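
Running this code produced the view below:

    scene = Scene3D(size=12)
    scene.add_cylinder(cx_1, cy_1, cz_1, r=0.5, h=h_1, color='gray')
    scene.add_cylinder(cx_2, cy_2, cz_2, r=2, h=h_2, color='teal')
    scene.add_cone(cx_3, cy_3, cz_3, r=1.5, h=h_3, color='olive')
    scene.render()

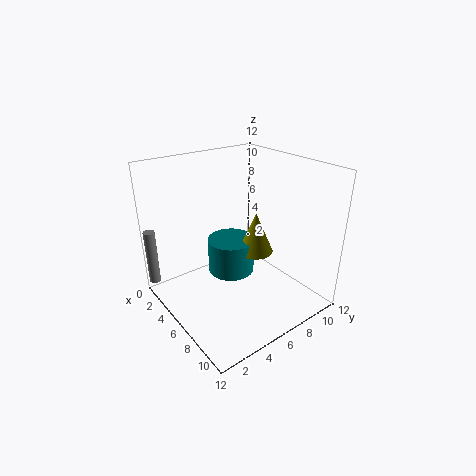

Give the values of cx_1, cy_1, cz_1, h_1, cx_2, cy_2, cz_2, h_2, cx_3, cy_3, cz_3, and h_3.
cx_1 = 0.5, cy_1 = 0.5, cz_1 = 1, h_1 = 5, cx_2 = 5, cy_2 = 6, cz_2 = 2.5, h_2 = 3, cx_3 = 6.5, cy_3 = 7.5, cz_3 = 4.5, h_3 = 3.5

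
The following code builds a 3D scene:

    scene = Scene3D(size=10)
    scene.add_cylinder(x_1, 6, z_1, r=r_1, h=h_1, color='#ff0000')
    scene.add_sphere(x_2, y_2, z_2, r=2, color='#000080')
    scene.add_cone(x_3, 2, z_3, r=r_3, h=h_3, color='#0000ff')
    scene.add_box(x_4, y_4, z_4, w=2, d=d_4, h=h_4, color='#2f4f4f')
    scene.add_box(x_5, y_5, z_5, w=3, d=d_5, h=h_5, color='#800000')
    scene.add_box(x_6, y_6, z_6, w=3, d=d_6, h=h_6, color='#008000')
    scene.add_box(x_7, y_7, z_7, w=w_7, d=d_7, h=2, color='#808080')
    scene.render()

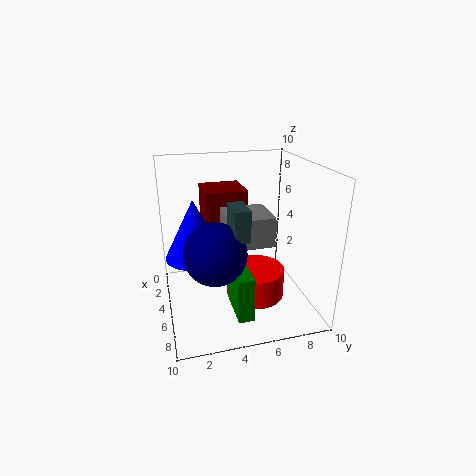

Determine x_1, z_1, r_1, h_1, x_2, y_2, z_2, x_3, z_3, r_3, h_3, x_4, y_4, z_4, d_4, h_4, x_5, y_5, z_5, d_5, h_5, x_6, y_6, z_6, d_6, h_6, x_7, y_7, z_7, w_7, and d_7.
x_1 = 6; z_1 = 1; r_1 = 2; h_1 = 2; x_2 = 7; y_2 = 3; z_2 = 5; x_3 = 5; z_3 = 4; r_3 = 2; h_3 = 4; x_4 = 6; y_4 = 4; z_4 = 6; d_4 = 1; h_4 = 2; x_5 = 1; y_5 = 3; z_5 = 4; d_5 = 3; h_5 = 4; x_6 = 6; y_6 = 4; z_6 = 1; d_6 = 1; h_6 = 3; x_7 = 4; y_7 = 4; z_7 = 5; w_7 = 3; d_7 = 3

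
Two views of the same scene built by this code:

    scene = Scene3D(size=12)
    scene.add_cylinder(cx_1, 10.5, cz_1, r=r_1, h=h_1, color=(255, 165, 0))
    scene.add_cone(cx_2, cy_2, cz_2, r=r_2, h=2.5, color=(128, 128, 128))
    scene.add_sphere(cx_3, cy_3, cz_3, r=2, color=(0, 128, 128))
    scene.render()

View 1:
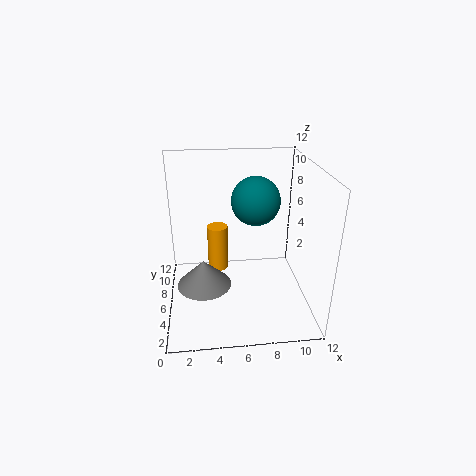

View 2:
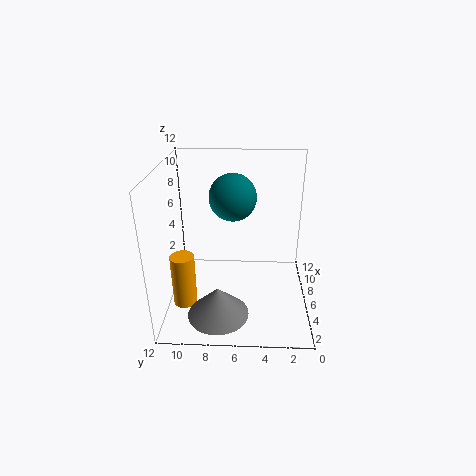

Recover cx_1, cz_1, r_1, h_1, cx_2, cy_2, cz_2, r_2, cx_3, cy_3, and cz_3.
cx_1 = 4.5, cz_1 = 0.5, r_1 = 1, h_1 = 4.5, cx_2 = 3, cy_2 = 7.5, cz_2 = 0.5, r_2 = 2.5, cx_3 = 7.5, cy_3 = 6.5, cz_3 = 9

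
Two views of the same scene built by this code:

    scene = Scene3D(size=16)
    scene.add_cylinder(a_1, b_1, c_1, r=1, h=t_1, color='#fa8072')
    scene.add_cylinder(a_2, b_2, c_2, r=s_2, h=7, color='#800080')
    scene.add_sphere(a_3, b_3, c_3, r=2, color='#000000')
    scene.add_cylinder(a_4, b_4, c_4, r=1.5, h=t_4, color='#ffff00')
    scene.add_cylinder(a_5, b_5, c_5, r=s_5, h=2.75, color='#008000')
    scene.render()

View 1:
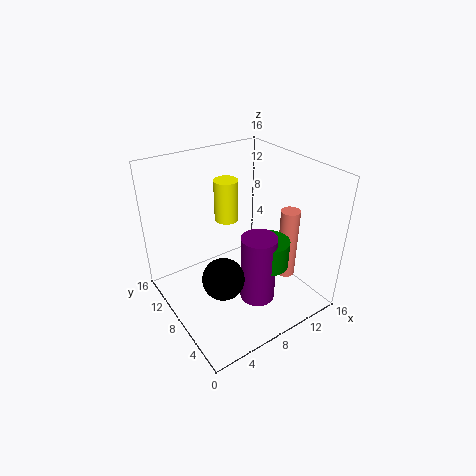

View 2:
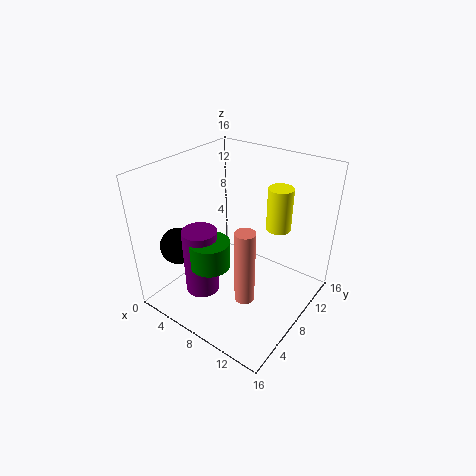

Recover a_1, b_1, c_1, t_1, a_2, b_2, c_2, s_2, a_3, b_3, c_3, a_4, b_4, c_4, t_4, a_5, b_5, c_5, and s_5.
a_1 = 11.75
b_1 = 4
c_1 = 4.25
t_1 = 7.75
a_2 = 7
b_2 = 3
c_2 = 4
s_2 = 1.75
a_3 = 3.25
b_3 = 3.5
c_3 = 7.5
a_4 = 10
b_4 = 13.5
c_4 = 7.25
t_4 = 5.25
a_5 = 8.25
b_5 = 3
c_5 = 7.5
s_5 = 2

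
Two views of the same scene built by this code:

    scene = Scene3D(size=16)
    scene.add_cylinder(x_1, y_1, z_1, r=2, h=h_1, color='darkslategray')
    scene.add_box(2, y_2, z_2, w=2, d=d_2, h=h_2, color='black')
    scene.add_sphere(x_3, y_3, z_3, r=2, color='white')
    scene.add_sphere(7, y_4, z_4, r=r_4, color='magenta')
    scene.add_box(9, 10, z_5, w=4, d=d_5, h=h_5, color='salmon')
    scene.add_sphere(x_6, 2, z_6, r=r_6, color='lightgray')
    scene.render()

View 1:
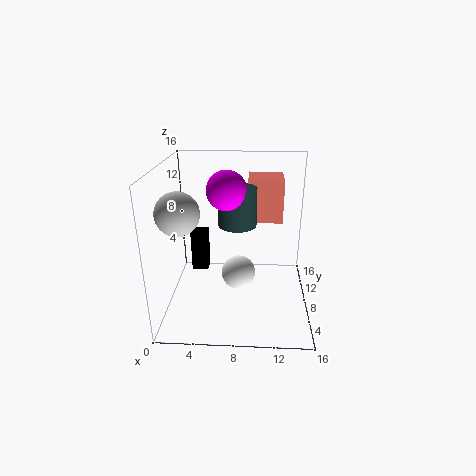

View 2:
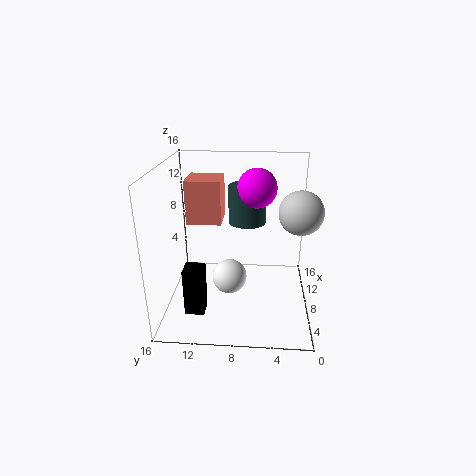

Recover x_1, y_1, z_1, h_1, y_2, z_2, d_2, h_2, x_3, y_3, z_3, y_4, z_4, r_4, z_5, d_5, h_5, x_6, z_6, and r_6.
x_1 = 8, y_1 = 7, z_1 = 10, h_1 = 4, y_2 = 11, z_2 = 2, d_2 = 2, h_2 = 5, x_3 = 8, y_3 = 9, z_3 = 3, y_4 = 6, z_4 = 14, r_4 = 2, z_5 = 9, d_5 = 4, h_5 = 5, x_6 = 3, z_6 = 13, r_6 = 2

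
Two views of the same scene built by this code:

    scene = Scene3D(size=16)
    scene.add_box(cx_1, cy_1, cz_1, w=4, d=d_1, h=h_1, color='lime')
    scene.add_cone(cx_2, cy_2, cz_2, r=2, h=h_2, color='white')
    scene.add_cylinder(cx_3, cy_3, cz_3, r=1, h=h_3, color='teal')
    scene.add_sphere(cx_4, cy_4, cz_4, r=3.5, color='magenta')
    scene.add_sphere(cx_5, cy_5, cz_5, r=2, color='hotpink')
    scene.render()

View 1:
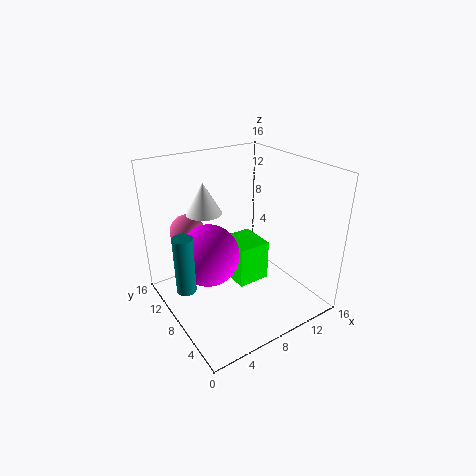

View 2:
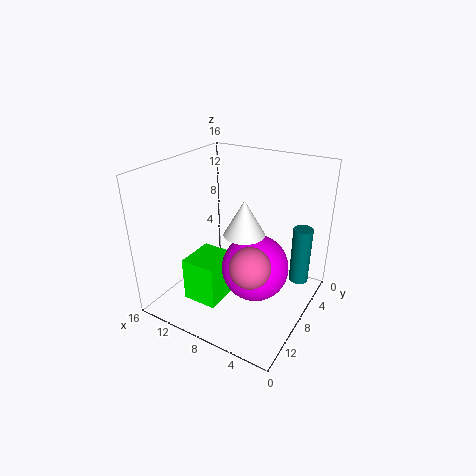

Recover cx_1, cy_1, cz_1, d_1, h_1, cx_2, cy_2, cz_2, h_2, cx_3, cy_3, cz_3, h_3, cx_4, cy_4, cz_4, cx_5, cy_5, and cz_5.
cx_1 = 8.5
cy_1 = 8
cz_1 = 1
d_1 = 4.5
h_1 = 5
cx_2 = 5.5
cy_2 = 11
cz_2 = 10.5
h_2 = 3.5
cx_3 = 1
cy_3 = 7
cz_3 = 4.5
h_3 = 6
cx_4 = 5
cy_4 = 9.5
cz_4 = 6
cx_5 = 4
cy_5 = 12.5
cz_5 = 8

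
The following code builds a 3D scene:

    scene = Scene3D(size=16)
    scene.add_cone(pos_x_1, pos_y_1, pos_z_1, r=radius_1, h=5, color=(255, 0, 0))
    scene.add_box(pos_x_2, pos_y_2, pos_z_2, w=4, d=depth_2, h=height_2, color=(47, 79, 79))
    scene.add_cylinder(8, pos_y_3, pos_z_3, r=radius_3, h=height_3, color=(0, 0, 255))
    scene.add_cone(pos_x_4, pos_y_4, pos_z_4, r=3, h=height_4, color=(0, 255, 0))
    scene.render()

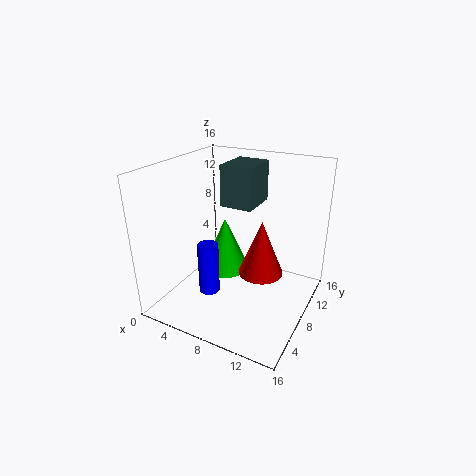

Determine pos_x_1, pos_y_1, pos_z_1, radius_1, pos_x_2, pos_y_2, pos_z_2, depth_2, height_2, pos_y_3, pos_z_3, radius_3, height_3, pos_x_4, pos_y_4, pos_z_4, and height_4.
pos_x_1 = 13
pos_y_1 = 3
pos_z_1 = 8
radius_1 = 2
pos_x_2 = 4
pos_y_2 = 11
pos_z_2 = 10
depth_2 = 5
height_2 = 5
pos_y_3 = 2
pos_z_3 = 5
radius_3 = 1
height_3 = 5
pos_x_4 = 4
pos_y_4 = 12
pos_z_4 = 1
height_4 = 7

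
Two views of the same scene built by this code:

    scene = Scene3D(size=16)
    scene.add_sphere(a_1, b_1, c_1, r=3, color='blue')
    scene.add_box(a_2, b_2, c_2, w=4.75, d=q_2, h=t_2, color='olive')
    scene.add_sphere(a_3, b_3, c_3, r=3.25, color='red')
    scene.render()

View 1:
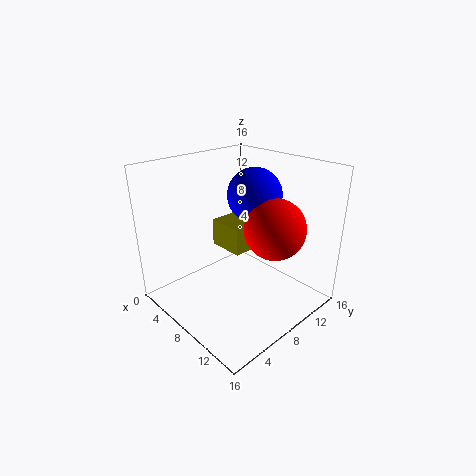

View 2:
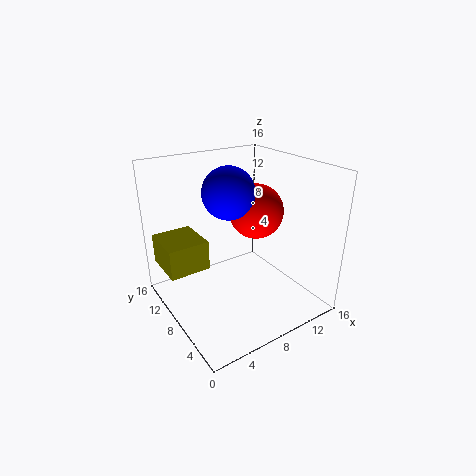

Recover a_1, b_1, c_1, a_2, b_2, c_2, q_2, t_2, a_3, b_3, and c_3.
a_1 = 8.25
b_1 = 10.25
c_1 = 12.5
a_2 = 0.75
b_2 = 10.25
c_2 = 3.75
q_2 = 5.25
t_2 = 3.5
a_3 = 11.75
b_3 = 9.75
c_3 = 9.75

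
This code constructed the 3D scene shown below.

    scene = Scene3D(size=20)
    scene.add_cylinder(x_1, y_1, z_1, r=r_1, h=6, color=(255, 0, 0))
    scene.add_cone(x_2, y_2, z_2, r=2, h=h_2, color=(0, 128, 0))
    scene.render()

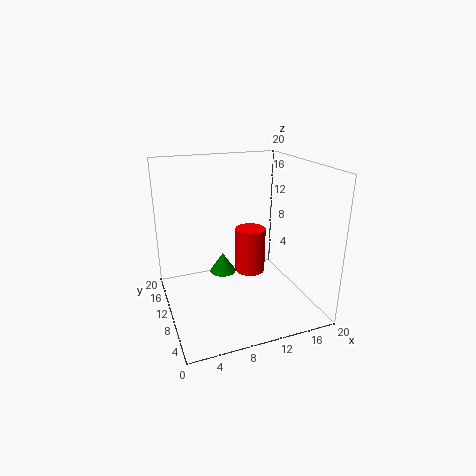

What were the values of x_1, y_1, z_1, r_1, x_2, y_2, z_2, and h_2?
x_1 = 11; y_1 = 8; z_1 = 6; r_1 = 2; x_2 = 9; y_2 = 14; z_2 = 3; h_2 = 3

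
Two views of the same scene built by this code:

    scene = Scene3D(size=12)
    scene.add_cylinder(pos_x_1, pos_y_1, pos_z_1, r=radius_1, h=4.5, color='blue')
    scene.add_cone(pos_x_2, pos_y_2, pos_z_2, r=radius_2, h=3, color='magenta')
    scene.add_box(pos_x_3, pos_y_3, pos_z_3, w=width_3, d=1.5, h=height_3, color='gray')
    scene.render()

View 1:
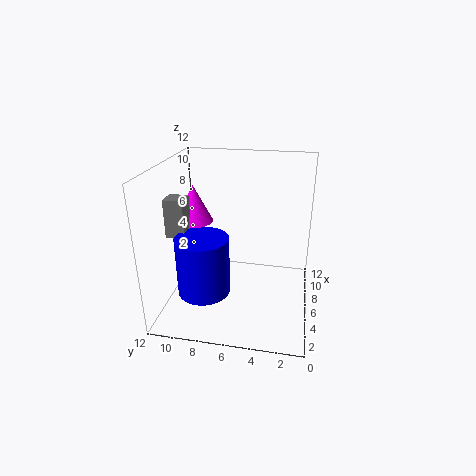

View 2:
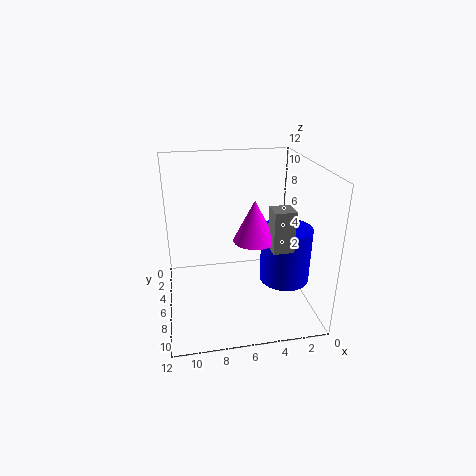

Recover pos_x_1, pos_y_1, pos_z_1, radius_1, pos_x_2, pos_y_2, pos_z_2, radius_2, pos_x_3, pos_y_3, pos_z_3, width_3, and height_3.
pos_x_1 = 2.5; pos_y_1 = 8; pos_z_1 = 3; radius_1 = 2; pos_x_2 = 5.5; pos_y_2 = 9.5; pos_z_2 = 7.5; radius_2 = 1.5; pos_x_3 = 3; pos_y_3 = 9.5; pos_z_3 = 7; width_3 = 1.5; height_3 = 3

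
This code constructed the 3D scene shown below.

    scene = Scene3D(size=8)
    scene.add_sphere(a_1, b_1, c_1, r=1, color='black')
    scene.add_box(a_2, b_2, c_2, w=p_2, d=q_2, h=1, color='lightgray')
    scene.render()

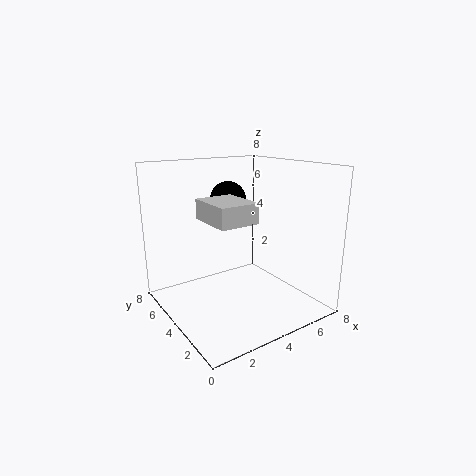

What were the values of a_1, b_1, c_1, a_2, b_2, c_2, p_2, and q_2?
a_1 = 4
b_1 = 5
c_1 = 6
a_2 = 1.5
b_2 = 1.5
c_2 = 5.5
p_2 = 2
q_2 = 2.5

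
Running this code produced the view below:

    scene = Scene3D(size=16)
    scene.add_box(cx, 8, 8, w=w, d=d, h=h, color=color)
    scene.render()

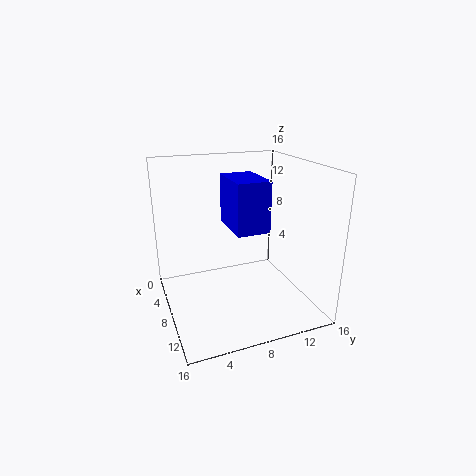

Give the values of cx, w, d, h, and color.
cx = 2
w = 6
d = 4
h = 6
color = 'blue'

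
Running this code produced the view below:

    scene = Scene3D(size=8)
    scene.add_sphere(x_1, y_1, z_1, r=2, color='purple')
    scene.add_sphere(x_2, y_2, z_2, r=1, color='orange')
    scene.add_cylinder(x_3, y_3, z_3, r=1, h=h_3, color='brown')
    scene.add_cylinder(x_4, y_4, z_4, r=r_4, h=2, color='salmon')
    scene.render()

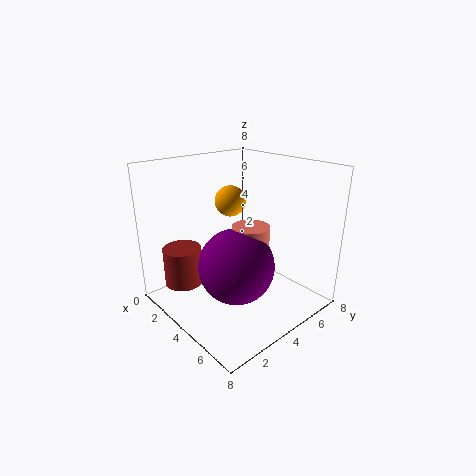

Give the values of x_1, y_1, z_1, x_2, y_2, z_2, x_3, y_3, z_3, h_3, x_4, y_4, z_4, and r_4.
x_1 = 5, y_1 = 3, z_1 = 3, x_2 = 1, y_2 = 6, z_2 = 5, x_3 = 3, y_3 = 1, z_3 = 2, h_3 = 2, x_4 = 5, y_4 = 4, z_4 = 3, r_4 = 1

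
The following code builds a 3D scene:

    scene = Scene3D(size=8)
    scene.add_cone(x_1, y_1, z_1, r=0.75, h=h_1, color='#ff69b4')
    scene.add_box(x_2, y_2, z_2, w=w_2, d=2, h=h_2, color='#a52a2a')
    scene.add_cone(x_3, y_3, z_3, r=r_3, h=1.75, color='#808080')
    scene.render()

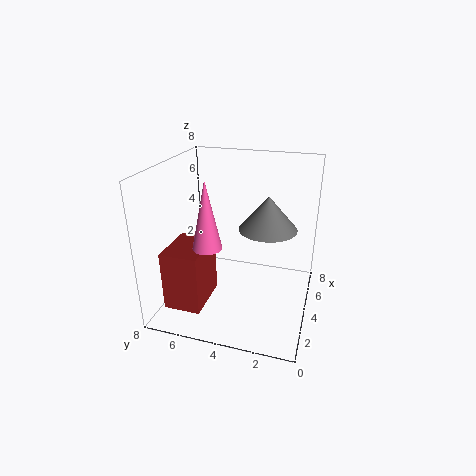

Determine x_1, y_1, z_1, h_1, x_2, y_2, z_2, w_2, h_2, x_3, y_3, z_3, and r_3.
x_1 = 2
y_1 = 5
z_1 = 4.25
h_1 = 3.5
x_2 = 1
y_2 = 5.25
z_2 = 0.75
w_2 = 2.75
h_2 = 3.25
x_3 = 3.5
y_3 = 2.25
z_3 = 5
r_3 = 1.5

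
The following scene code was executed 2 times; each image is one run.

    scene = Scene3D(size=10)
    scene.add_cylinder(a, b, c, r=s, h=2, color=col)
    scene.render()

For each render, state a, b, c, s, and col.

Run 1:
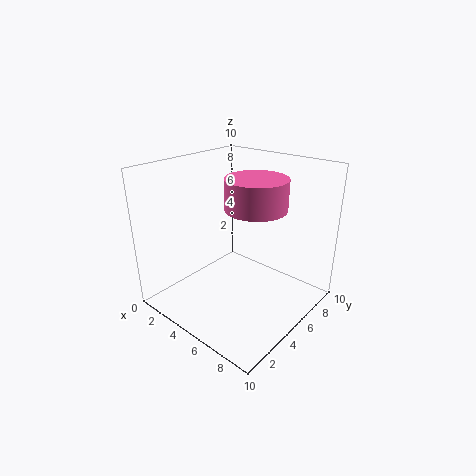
a = 6.5; b = 5; c = 7.5; s = 2; col = 'hotpink'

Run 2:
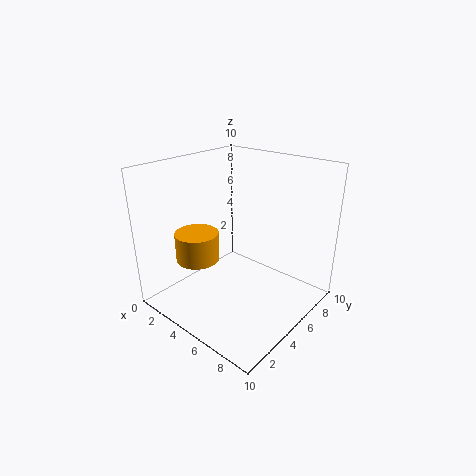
a = 3; b = 3; c = 3.5; s = 1.5; col = 'orange'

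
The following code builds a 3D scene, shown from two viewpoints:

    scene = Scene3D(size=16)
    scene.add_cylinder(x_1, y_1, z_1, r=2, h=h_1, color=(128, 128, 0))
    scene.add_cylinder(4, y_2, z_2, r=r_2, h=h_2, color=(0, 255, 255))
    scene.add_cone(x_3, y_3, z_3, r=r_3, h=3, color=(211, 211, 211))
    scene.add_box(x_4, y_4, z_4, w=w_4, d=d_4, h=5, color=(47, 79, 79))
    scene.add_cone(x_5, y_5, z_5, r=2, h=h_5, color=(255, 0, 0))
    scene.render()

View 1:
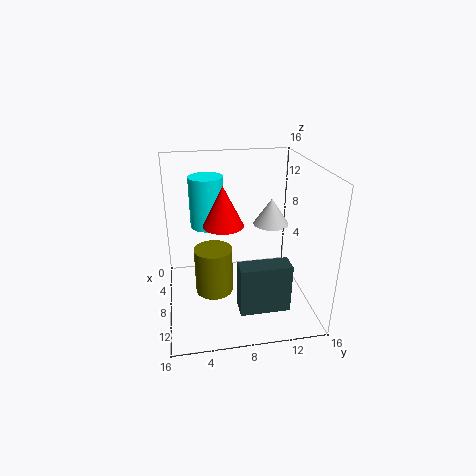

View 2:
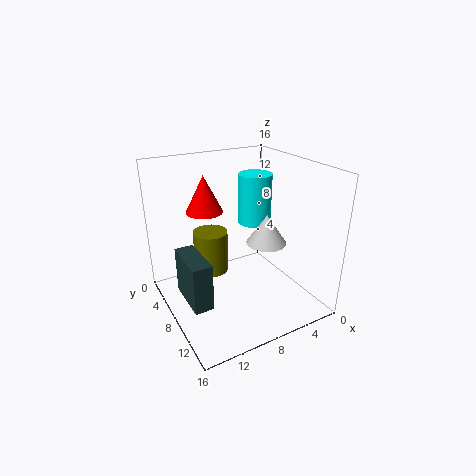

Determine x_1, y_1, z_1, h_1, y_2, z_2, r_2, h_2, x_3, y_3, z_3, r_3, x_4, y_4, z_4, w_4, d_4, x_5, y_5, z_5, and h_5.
x_1 = 10, y_1 = 5, z_1 = 3, h_1 = 5, y_2 = 5, z_2 = 8, r_2 = 2, h_2 = 6, x_3 = 7, y_3 = 12, z_3 = 9, r_3 = 2, x_4 = 13, y_4 = 7, z_4 = 3, w_4 = 2, d_4 = 5, x_5 = 11, y_5 = 6, z_5 = 11, h_5 = 4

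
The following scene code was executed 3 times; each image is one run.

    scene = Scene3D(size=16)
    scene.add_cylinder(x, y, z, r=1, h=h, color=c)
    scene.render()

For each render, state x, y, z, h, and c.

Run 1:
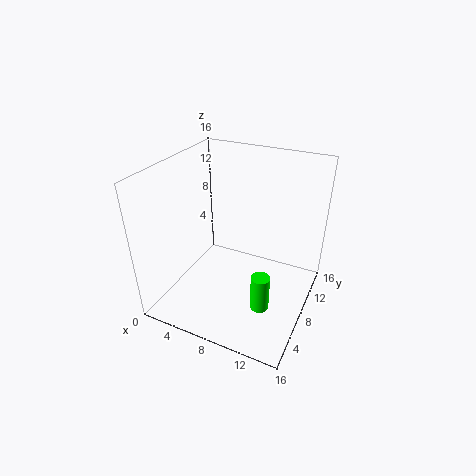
x = 12, y = 5, z = 2, h = 4, c = 'lime'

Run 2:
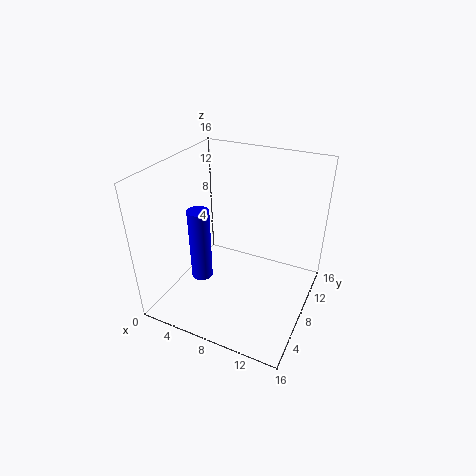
x = 7, y = 2, z = 7, h = 7, c = 'blue'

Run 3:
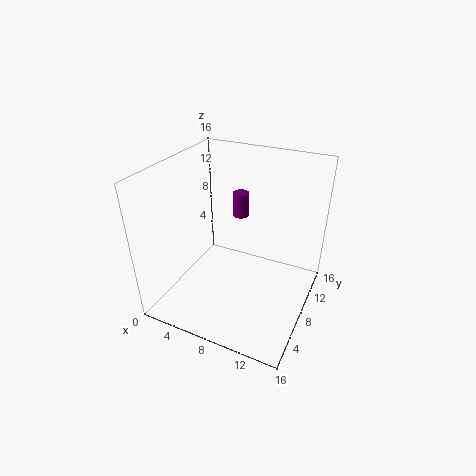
x = 6, y = 13, z = 8, h = 3, c = 'purple'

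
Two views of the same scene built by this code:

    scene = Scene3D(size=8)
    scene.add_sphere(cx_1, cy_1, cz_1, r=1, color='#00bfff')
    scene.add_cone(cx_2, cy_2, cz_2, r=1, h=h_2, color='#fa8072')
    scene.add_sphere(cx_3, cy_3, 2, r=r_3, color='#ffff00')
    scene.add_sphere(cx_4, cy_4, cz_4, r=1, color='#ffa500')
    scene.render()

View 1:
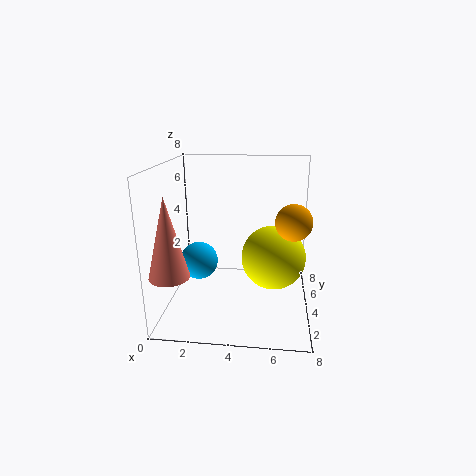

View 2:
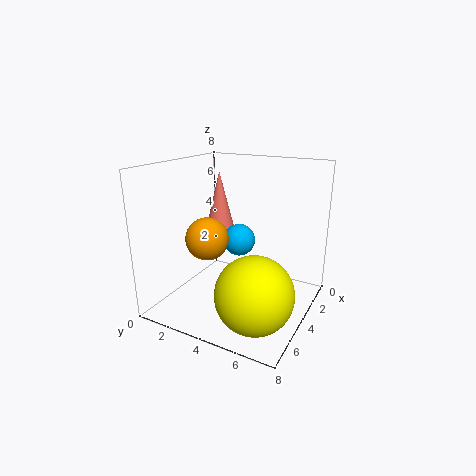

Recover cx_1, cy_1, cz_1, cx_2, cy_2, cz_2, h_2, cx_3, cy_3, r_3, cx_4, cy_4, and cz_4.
cx_1 = 2, cy_1 = 3, cz_1 = 3, cx_2 = 1, cy_2 = 1, cz_2 = 3, h_2 = 4, cx_3 = 6, cy_3 = 6, r_3 = 2, cx_4 = 7, cy_4 = 4, cz_4 = 5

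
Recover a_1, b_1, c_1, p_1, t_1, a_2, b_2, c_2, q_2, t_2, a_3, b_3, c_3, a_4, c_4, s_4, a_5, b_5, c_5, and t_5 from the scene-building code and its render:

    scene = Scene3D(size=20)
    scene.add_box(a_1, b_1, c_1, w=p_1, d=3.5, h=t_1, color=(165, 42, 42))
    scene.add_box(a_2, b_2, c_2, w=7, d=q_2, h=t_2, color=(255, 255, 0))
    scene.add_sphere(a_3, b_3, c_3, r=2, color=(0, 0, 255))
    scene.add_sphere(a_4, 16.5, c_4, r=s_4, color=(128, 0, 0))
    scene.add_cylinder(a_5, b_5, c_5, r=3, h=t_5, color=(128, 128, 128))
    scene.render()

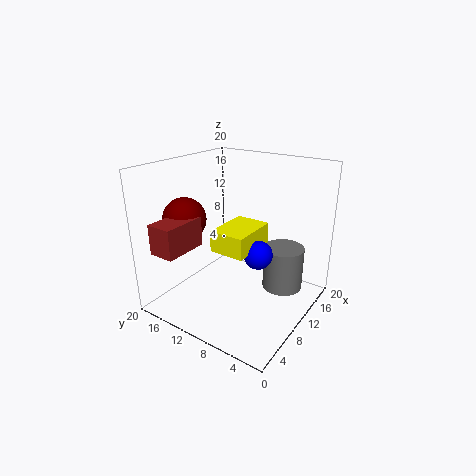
a_1 = 0.5
b_1 = 13.5
c_1 = 9.5
p_1 = 6
t_1 = 4
a_2 = 7
b_2 = 7.5
c_2 = 8.5
q_2 = 5
t_2 = 3
a_3 = 10.5
b_3 = 7
c_3 = 8
a_4 = 6.5
c_4 = 12.5
s_4 = 3
a_5 = 15.5
b_5 = 5.5
c_5 = 1
t_5 = 6.5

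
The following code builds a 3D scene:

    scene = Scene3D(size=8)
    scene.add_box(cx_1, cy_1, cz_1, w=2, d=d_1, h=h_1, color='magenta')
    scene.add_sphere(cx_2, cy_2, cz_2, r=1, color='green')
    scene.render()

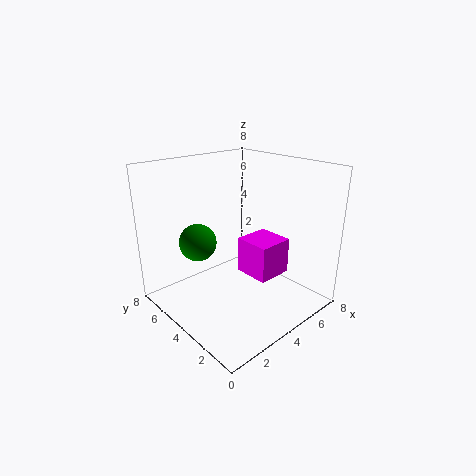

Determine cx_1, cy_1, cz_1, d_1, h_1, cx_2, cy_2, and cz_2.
cx_1 = 4; cy_1 = 2; cz_1 = 2; d_1 = 2; h_1 = 2; cx_2 = 2; cy_2 = 5; cz_2 = 4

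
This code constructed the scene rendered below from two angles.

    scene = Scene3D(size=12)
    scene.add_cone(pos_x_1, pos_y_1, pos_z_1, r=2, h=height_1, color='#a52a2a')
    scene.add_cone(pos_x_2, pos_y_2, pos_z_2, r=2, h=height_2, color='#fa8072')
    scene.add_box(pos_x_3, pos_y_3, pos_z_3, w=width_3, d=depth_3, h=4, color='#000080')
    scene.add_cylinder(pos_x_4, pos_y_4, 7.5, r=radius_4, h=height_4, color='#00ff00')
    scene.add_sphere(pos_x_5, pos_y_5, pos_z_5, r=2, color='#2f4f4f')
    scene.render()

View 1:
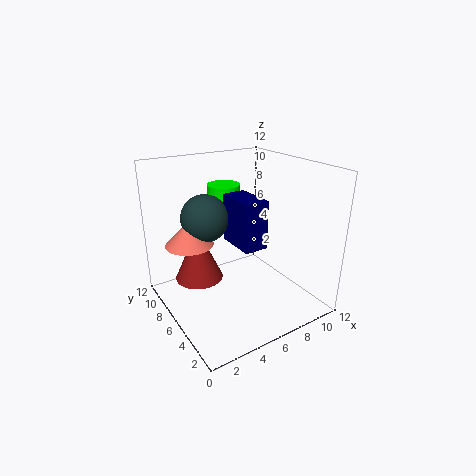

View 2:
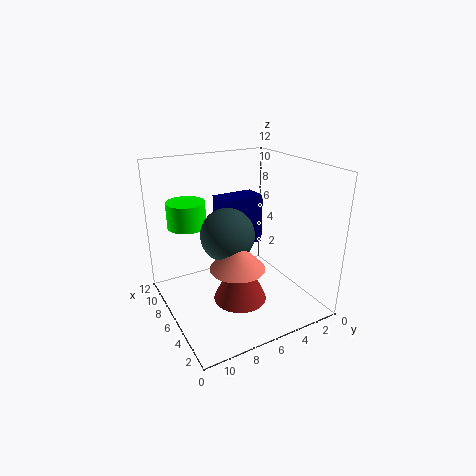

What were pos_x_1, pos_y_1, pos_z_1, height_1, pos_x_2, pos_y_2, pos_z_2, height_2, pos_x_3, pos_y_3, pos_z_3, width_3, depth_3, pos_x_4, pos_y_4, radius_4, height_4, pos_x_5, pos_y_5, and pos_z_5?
pos_x_1 = 3
pos_y_1 = 7.5
pos_z_1 = 2.5
height_1 = 4.5
pos_x_2 = 2.5
pos_y_2 = 8
pos_z_2 = 5.5
height_2 = 2
pos_x_3 = 5.5
pos_y_3 = 4
pos_z_3 = 5.5
width_3 = 2
depth_3 = 3.5
pos_x_4 = 7
pos_y_4 = 10
radius_4 = 1.5
height_4 = 2
pos_x_5 = 4
pos_y_5 = 8
pos_z_5 = 7.5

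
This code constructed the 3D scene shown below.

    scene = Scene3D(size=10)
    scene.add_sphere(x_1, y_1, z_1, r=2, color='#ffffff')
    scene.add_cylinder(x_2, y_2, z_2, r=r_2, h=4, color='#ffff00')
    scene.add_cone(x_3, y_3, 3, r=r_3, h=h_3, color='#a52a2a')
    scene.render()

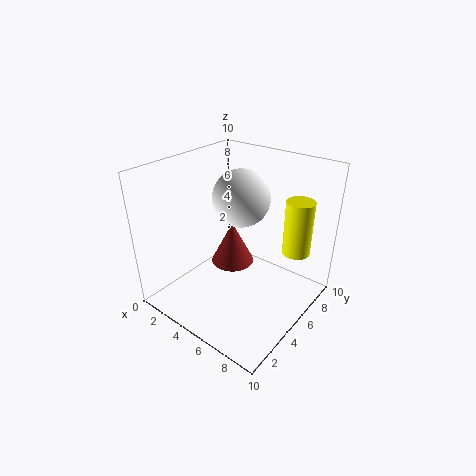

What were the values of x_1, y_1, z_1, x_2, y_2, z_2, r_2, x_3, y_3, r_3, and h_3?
x_1 = 4.5; y_1 = 6; z_1 = 7.5; x_2 = 8; y_2 = 8; z_2 = 3.5; r_2 = 1; x_3 = 4.5; y_3 = 5; r_3 = 1.5; h_3 = 3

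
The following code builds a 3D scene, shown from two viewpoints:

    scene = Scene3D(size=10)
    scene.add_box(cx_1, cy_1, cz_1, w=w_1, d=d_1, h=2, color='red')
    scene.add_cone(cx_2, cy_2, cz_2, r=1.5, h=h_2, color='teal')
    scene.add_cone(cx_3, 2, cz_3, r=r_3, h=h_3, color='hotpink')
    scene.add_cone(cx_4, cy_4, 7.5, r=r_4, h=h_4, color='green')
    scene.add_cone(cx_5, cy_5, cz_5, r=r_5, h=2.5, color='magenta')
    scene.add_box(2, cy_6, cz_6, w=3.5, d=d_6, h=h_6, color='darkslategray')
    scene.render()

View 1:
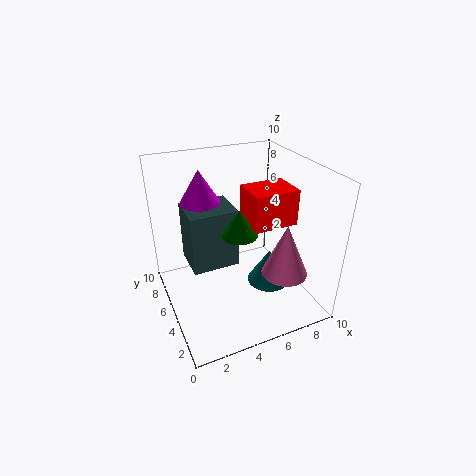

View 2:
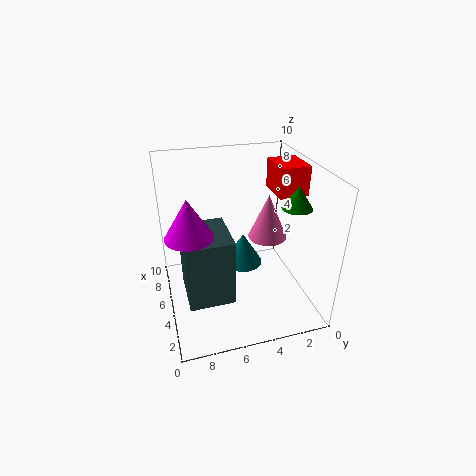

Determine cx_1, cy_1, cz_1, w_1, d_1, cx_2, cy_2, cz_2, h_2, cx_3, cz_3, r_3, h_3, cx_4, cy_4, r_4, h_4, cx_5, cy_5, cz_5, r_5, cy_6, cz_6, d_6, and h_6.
cx_1 = 4
cy_1 = 0.5
cz_1 = 8
w_1 = 2.5
d_1 = 2
cx_2 = 7
cy_2 = 4
cz_2 = 1.5
h_2 = 2.5
cx_3 = 7
cz_3 = 3.5
r_3 = 1.5
h_3 = 3.5
cx_4 = 3.5
cy_4 = 1.5
r_4 = 1
h_4 = 1.5
cx_5 = 3.5
cy_5 = 8.5
cz_5 = 6.5
r_5 = 1.5
cy_6 = 6
cz_6 = 2
d_6 = 3
h_6 = 4.5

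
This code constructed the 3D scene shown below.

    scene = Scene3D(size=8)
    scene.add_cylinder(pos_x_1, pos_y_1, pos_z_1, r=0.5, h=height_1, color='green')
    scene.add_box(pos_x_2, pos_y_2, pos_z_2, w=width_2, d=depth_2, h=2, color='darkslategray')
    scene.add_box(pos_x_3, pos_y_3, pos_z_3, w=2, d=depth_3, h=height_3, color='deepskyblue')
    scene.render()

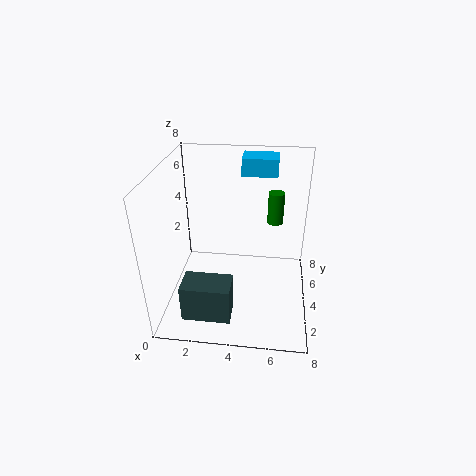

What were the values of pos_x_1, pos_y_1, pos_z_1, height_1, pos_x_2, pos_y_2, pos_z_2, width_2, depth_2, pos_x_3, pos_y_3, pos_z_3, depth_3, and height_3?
pos_x_1 = 6; pos_y_1 = 7; pos_z_1 = 3.5; height_1 = 2; pos_x_2 = 1.5; pos_y_2 = 0.5; pos_z_2 = 1; width_2 = 2.5; depth_2 = 1.5; pos_x_3 = 4; pos_y_3 = 5.5; pos_z_3 = 7; depth_3 = 1.5; height_3 = 1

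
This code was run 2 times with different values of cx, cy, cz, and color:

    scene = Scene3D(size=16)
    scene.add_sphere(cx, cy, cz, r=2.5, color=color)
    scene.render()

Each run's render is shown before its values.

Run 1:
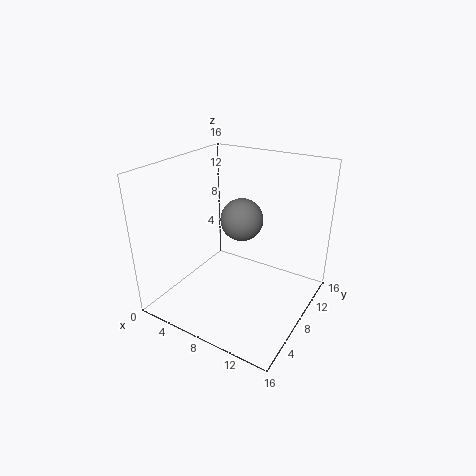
cx = 7
cy = 10.5
cz = 9
color = 'gray'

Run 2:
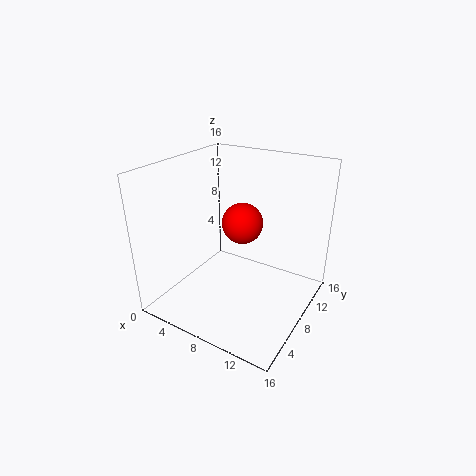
cx = 6.5
cy = 11.5
cz = 8
color = 'red'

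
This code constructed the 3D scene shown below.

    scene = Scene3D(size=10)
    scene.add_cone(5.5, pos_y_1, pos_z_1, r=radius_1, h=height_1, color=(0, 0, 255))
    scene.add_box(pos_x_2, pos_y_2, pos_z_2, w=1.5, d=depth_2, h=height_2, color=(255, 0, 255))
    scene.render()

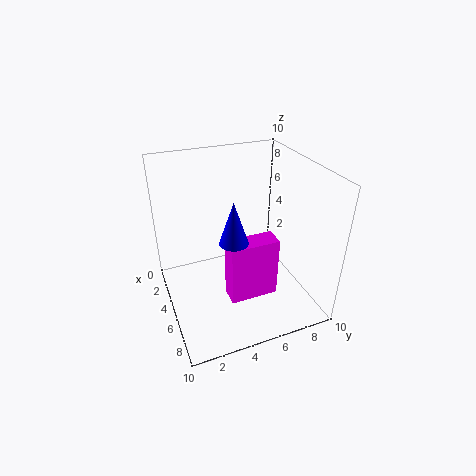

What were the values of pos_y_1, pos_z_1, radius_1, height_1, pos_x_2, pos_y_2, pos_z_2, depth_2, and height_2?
pos_y_1 = 4.5; pos_z_1 = 5; radius_1 = 1; height_1 = 3; pos_x_2 = 5; pos_y_2 = 4; pos_z_2 = 0.5; depth_2 = 3.5; height_2 = 4.5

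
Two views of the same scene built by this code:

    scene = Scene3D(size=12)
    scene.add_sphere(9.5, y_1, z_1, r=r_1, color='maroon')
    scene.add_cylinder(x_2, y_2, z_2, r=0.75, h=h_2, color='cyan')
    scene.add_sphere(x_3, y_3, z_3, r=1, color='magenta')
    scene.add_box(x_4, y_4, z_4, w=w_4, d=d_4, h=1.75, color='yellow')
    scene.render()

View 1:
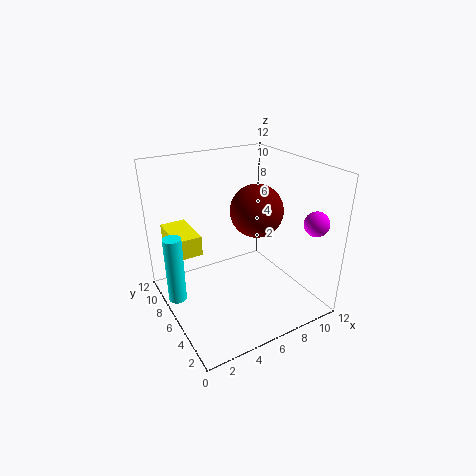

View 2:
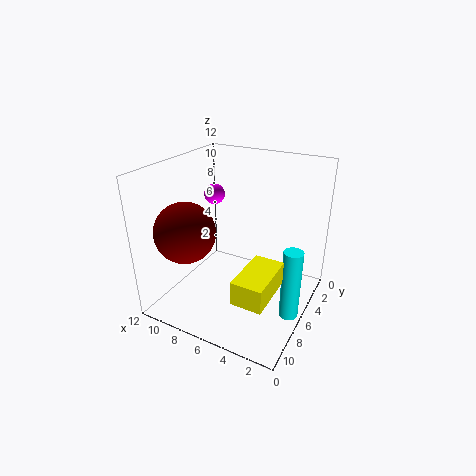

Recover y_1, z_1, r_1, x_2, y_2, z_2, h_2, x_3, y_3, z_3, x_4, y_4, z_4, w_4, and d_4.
y_1 = 8.5, z_1 = 6.75, r_1 = 2.5, x_2 = 0.75, y_2 = 7.25, z_2 = 1, h_2 = 5.75, x_3 = 10.75, y_3 = 2, z_3 = 7.75, x_4 = 1.25, y_4 = 7.75, z_4 = 4.25, w_4 = 2.25, d_4 = 4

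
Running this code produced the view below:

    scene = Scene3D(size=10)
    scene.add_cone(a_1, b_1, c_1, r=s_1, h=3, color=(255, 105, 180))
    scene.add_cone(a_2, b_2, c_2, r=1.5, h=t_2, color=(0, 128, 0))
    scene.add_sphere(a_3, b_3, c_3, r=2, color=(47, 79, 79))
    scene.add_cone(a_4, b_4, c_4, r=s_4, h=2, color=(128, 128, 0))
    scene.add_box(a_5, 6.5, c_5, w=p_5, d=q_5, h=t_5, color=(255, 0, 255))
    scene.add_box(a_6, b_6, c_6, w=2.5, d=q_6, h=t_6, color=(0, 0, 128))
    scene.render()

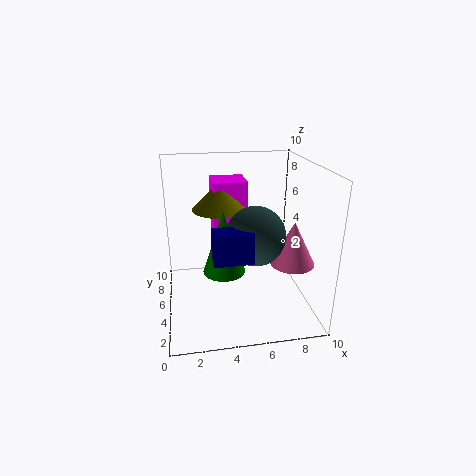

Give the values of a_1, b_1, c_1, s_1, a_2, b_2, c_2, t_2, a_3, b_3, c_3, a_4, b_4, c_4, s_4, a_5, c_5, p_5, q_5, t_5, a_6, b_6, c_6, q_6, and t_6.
a_1 = 8.5
b_1 = 3.5
c_1 = 3.5
s_1 = 1.5
a_2 = 4
b_2 = 5
c_2 = 2.5
t_2 = 4.5
a_3 = 6
b_3 = 4
c_3 = 5.5
a_4 = 4
b_4 = 7
c_4 = 6.5
s_4 = 2
a_5 = 3.5
c_5 = 4
p_5 = 2.5
q_5 = 2.5
t_5 = 4.5
a_6 = 3
b_6 = 2
c_6 = 4.5
q_6 = 1.5
t_6 = 2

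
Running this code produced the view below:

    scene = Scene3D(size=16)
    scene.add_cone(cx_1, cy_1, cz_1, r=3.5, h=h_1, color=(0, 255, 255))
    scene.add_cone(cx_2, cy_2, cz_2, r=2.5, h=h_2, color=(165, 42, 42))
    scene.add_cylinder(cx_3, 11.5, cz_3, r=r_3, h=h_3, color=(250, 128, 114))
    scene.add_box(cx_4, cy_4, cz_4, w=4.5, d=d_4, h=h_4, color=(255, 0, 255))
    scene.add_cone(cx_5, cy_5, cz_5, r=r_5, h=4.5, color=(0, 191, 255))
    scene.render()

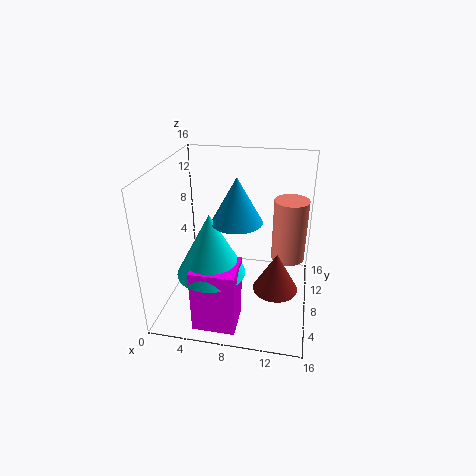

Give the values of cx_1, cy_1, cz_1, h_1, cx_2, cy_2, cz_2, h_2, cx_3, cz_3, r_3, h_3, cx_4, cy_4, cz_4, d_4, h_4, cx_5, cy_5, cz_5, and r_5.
cx_1 = 6
cy_1 = 4
cz_1 = 6
h_1 = 6.5
cx_2 = 12.5
cy_2 = 7
cz_2 = 2.5
h_2 = 4.5
cx_3 = 13.5
cz_3 = 4
r_3 = 2
h_3 = 7.5
cx_4 = 4.5
cy_4 = 1
cz_4 = 0.5
d_4 = 4
h_4 = 7
cx_5 = 8.5
cy_5 = 5
cz_5 = 11.5
r_5 = 2.5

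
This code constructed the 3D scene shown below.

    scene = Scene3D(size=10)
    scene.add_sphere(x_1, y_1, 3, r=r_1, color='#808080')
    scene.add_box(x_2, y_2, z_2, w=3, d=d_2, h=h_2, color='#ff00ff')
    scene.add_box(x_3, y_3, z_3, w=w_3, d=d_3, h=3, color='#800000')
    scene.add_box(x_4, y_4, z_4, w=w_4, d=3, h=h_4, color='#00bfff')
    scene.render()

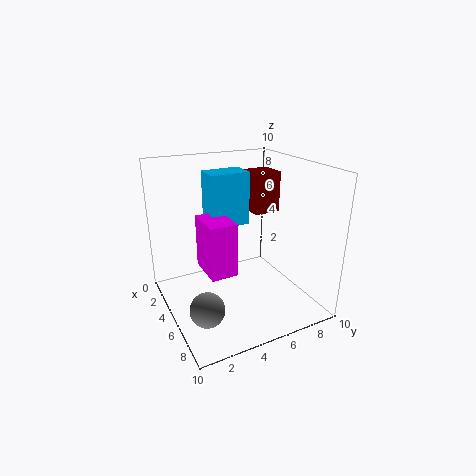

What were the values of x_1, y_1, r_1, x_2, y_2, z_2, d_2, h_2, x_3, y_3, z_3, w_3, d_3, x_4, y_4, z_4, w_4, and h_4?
x_1 = 9, y_1 = 1, r_1 = 1, x_2 = 2, y_2 = 3, z_2 = 2, d_2 = 2, h_2 = 4, x_3 = 2, y_3 = 7, z_3 = 6, w_3 = 2, d_3 = 2, x_4 = 1, y_4 = 4, z_4 = 5, w_4 = 2, h_4 = 4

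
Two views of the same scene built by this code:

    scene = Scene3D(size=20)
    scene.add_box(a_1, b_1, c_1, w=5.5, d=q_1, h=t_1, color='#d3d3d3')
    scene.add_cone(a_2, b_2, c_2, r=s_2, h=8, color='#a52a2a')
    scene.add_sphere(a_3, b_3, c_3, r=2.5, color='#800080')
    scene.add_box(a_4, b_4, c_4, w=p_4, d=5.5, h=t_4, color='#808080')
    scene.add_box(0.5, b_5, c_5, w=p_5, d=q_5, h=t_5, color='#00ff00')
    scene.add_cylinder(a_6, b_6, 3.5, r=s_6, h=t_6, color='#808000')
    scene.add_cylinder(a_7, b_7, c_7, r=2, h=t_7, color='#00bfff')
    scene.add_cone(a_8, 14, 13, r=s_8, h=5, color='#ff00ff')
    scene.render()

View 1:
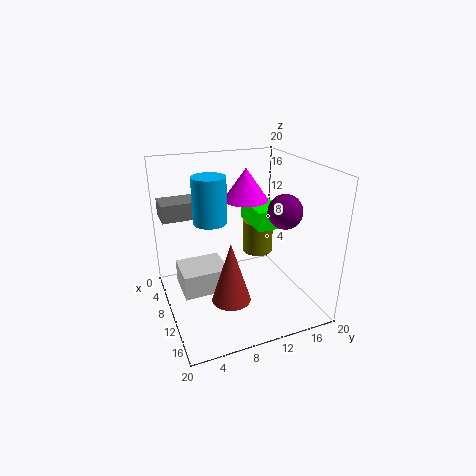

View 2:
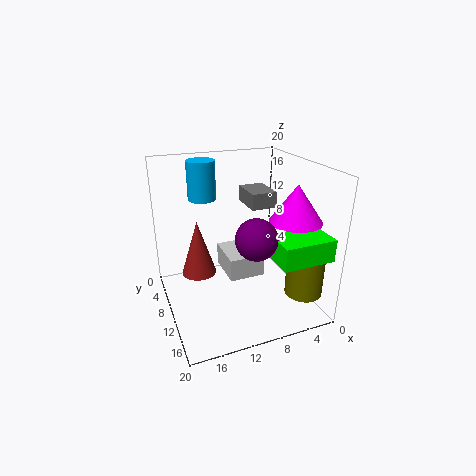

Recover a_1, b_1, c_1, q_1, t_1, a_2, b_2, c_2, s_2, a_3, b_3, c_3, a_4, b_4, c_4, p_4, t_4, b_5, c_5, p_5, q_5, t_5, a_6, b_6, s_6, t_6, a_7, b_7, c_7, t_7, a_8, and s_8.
a_1 = 5
b_1 = 2
c_1 = 2
q_1 = 6.5
t_1 = 3.5
a_2 = 15
b_2 = 7
c_2 = 4
s_2 = 2.5
a_3 = 10.5
b_3 = 17
c_3 = 13
a_4 = 2
b_4 = 0.5
c_4 = 12
p_4 = 4
t_4 = 2.5
b_5 = 14.5
c_5 = 9
p_5 = 7
q_5 = 4.5
t_5 = 3
a_6 = 3
b_6 = 16.5
s_6 = 2.5
t_6 = 5.5
a_7 = 13.5
b_7 = 5
c_7 = 14.5
t_7 = 5.5
a_8 = 3.5
s_8 = 3.5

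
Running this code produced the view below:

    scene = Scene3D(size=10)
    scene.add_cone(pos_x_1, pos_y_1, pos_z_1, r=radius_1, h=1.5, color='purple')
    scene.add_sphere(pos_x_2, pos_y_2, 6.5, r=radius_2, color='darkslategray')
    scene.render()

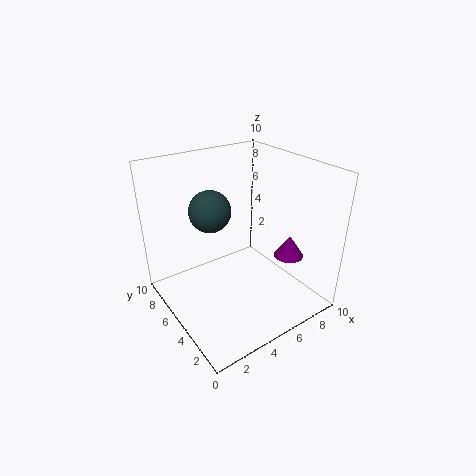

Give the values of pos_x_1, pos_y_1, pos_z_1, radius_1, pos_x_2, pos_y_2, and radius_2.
pos_x_1 = 7.5
pos_y_1 = 2.5
pos_z_1 = 4
radius_1 = 1
pos_x_2 = 4
pos_y_2 = 7
radius_2 = 1.5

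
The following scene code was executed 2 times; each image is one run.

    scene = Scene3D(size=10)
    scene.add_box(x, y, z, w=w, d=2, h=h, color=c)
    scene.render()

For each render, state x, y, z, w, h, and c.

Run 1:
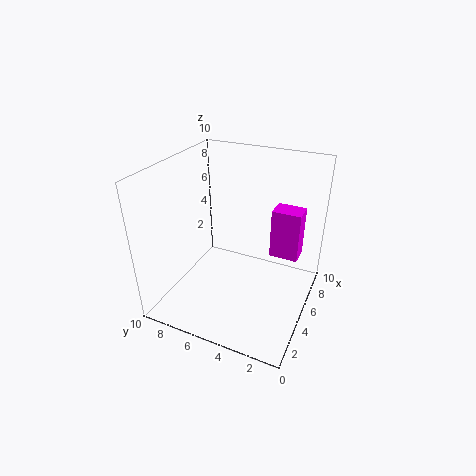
x = 6
y = 1
z = 3.5
w = 1.5
h = 3.5
c = 'magenta'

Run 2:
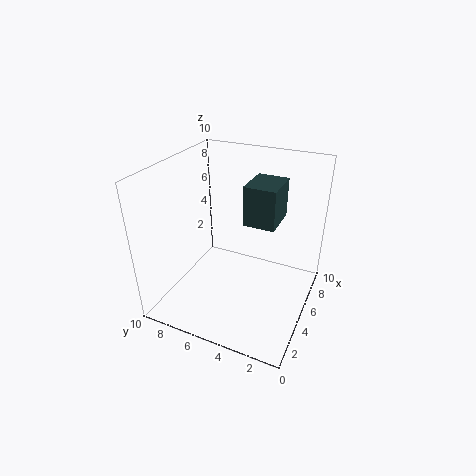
x = 3.5
y = 2
z = 7
w = 2.5
h = 2.5
c = 'darkslategray'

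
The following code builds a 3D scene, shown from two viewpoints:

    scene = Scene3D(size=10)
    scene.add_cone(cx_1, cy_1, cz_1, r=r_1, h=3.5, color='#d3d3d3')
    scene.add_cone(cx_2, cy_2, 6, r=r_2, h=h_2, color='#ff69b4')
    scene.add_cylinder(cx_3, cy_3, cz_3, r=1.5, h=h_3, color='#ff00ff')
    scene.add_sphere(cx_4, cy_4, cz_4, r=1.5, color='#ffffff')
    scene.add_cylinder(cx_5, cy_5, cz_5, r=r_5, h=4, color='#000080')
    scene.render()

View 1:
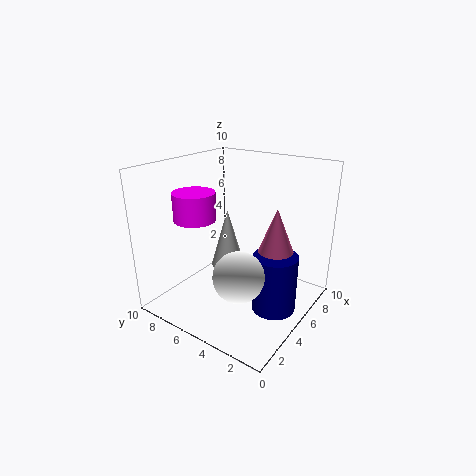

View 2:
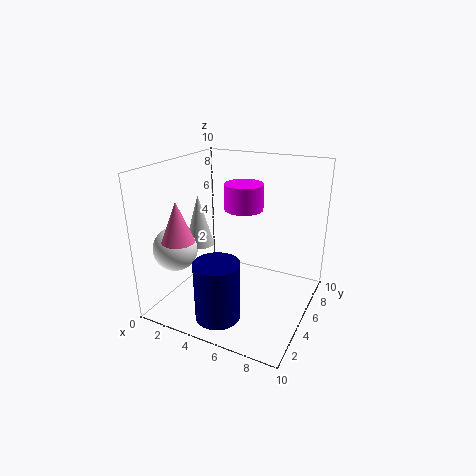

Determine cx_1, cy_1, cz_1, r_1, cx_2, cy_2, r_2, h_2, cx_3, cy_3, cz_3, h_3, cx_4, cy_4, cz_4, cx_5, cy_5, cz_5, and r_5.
cx_1 = 2.5
cy_1 = 4
cz_1 = 4.5
r_1 = 1
cx_2 = 3
cy_2 = 1
r_2 = 1
h_2 = 2.5
cx_3 = 4
cy_3 = 8
cz_3 = 6
h_3 = 2
cx_4 = 1.5
cy_4 = 2.5
cz_4 = 4.5
cx_5 = 5
cy_5 = 2
cz_5 = 0.5
r_5 = 1.5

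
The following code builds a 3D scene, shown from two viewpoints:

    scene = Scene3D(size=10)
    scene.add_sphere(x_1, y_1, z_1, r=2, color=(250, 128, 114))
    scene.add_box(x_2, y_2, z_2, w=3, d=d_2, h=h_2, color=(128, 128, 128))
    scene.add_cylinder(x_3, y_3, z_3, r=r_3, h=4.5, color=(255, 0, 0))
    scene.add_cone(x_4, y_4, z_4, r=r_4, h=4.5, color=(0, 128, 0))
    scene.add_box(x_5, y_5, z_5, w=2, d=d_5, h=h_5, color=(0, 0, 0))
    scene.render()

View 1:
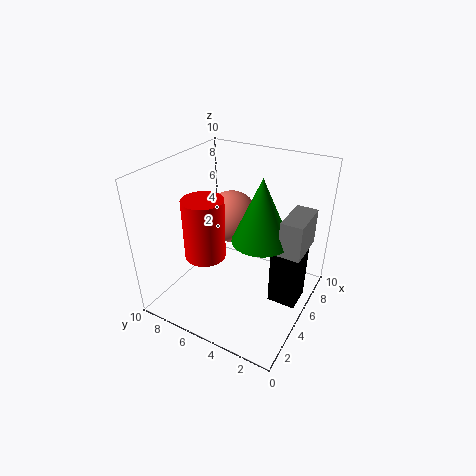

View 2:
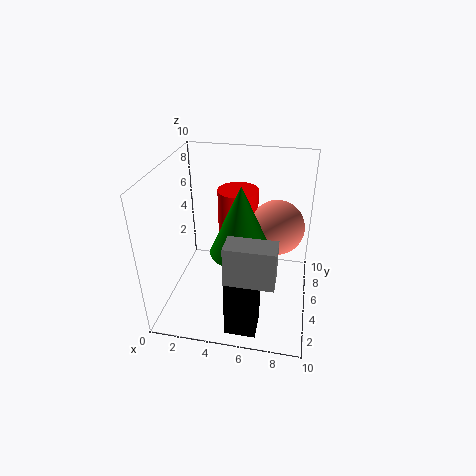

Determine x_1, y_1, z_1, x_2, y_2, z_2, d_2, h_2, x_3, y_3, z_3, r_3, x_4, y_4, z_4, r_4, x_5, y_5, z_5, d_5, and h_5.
x_1 = 7.5, y_1 = 7, z_1 = 5, x_2 = 5, y_2 = 0.5, z_2 = 4.5, d_2 = 1.5, h_2 = 2.5, x_3 = 4.5, y_3 = 7.5, z_3 = 3, r_3 = 1.5, x_4 = 5.5, y_4 = 3.5, z_4 = 5, r_4 = 2, x_5 = 5, y_5 = 0.5, z_5 = 0.5, d_5 = 2, h_5 = 4.5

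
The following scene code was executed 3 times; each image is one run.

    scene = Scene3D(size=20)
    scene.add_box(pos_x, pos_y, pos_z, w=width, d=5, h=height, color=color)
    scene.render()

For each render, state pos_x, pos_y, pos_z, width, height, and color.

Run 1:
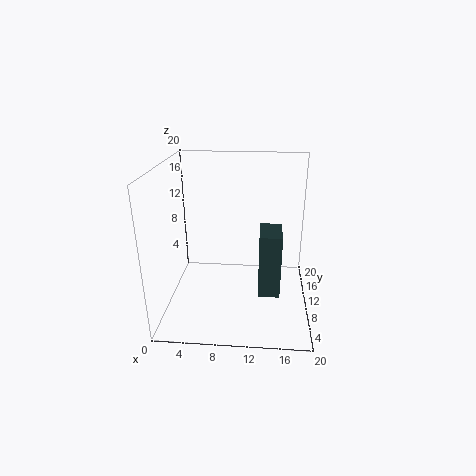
pos_x = 13
pos_y = 7
pos_z = 2.5
width = 3
height = 9
color = 'darkslategray'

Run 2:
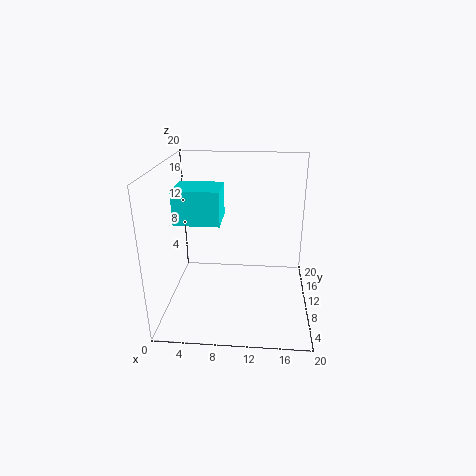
pos_x = 2
pos_y = 6.5
pos_z = 13
width = 6
height = 4.5
color = 'cyan'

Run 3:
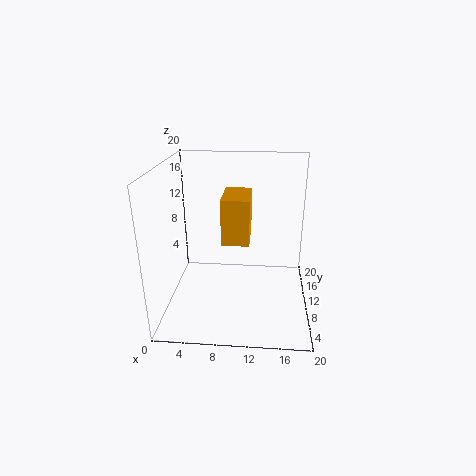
pos_x = 9
pos_y = 0.5
pos_z = 13.5
width = 3
height = 5
color = 'orange'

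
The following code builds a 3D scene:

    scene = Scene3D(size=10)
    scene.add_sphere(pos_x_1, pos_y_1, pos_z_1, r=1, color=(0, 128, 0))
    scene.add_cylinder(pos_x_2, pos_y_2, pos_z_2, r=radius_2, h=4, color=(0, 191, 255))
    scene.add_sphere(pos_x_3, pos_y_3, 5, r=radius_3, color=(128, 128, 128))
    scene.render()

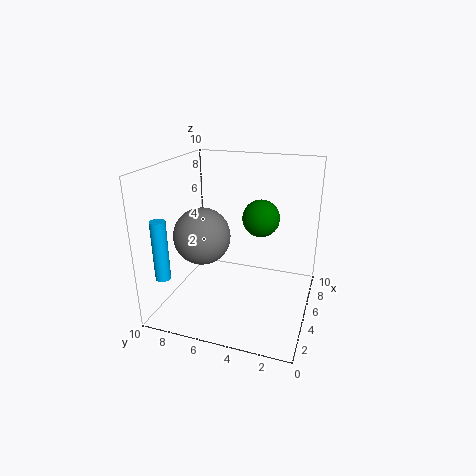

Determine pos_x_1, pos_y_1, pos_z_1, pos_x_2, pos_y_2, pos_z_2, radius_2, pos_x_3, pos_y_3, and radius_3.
pos_x_1 = 1.5
pos_y_1 = 2.5
pos_z_1 = 8
pos_x_2 = 1.5
pos_y_2 = 9
pos_z_2 = 3
radius_2 = 0.5
pos_x_3 = 4.5
pos_y_3 = 7.5
radius_3 = 2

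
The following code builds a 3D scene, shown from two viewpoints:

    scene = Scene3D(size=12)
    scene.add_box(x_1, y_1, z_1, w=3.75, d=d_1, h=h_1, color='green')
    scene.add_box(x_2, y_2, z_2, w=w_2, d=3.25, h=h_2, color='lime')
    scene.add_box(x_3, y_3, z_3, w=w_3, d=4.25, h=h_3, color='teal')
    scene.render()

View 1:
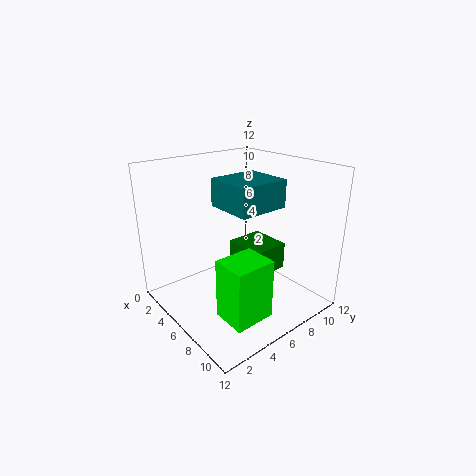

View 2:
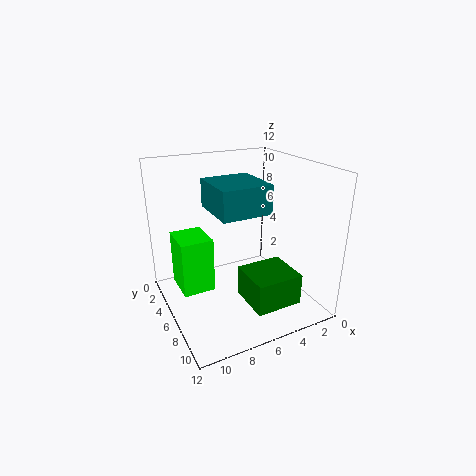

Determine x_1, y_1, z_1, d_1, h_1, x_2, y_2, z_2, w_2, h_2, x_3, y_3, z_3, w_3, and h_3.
x_1 = 3, y_1 = 7.5, z_1 = 1.75, d_1 = 3.5, h_1 = 2.5, x_2 = 8, y_2 = 2.25, z_2 = 1.25, w_2 = 2.75, h_2 = 4.75, x_3 = 4.5, y_3 = 4.5, z_3 = 8.75, w_3 = 4, h_3 = 2.25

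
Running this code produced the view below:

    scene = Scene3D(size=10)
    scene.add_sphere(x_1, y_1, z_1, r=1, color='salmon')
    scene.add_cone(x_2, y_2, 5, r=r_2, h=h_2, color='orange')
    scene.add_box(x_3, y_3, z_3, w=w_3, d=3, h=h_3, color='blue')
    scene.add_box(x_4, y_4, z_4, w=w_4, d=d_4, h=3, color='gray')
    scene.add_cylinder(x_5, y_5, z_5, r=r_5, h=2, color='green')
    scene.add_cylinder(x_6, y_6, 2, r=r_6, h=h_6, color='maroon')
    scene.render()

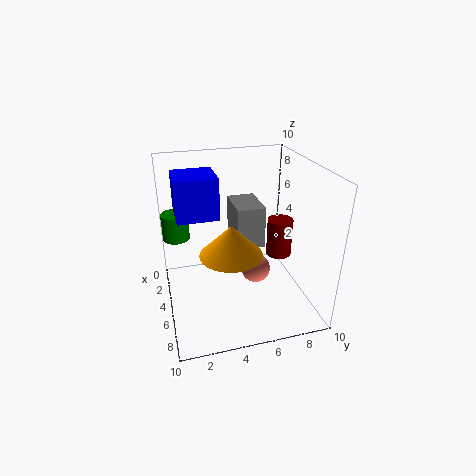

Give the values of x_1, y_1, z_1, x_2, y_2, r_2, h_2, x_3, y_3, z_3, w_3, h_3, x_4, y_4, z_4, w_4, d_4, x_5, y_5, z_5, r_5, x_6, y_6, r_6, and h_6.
x_1 = 6; y_1 = 6; z_1 = 3; x_2 = 7; y_2 = 4; r_2 = 2; h_2 = 2; x_3 = 1; y_3 = 1; z_3 = 6; w_3 = 3; h_3 = 3; x_4 = 2; y_4 = 5; z_4 = 4; w_4 = 3; d_4 = 2; x_5 = 2; y_5 = 1; z_5 = 4; r_5 = 1; x_6 = 3; y_6 = 9; r_6 = 1; h_6 = 3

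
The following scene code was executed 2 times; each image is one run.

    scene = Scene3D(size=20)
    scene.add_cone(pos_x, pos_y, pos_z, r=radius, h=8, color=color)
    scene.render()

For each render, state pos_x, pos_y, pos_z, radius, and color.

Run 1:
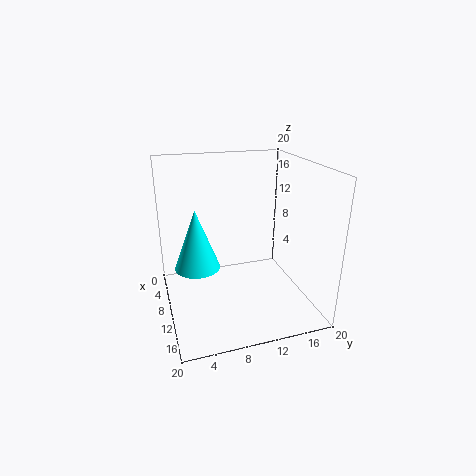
pos_x = 11; pos_y = 4; pos_z = 7; radius = 3; color = 'cyan'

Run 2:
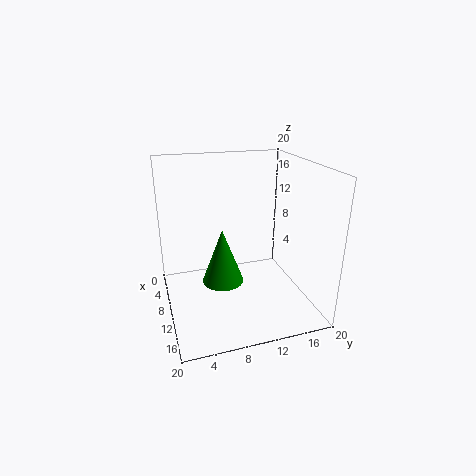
pos_x = 9; pos_y = 8; pos_z = 3; radius = 3; color = 'green'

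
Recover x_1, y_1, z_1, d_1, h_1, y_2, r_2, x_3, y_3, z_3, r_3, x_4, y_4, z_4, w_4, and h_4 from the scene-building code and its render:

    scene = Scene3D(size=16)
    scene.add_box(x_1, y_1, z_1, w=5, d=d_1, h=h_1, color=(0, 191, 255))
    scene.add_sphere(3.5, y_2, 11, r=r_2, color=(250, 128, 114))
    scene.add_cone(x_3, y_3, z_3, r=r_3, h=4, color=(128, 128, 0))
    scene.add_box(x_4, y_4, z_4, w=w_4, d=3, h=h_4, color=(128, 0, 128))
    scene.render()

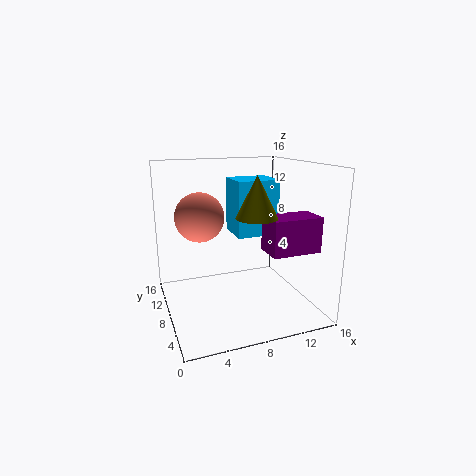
x_1 = 8.5
y_1 = 9
z_1 = 7.5
d_1 = 4.5
h_1 = 6.5
y_2 = 7
r_2 = 2.5
x_3 = 8
y_3 = 3
z_3 = 11.5
r_3 = 2
x_4 = 9
y_4 = 1
z_4 = 8
w_4 = 5
h_4 = 3.5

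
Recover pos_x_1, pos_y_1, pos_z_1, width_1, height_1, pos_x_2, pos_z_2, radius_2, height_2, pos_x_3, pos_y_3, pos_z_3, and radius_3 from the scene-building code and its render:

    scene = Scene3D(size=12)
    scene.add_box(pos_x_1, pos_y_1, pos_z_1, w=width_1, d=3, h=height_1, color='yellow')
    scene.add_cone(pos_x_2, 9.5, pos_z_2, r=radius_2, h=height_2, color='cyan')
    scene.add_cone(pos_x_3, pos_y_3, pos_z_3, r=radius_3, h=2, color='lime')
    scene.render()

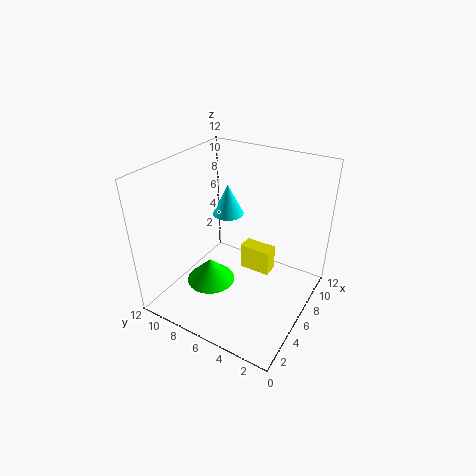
pos_x_1 = 9, pos_y_1 = 4.5, pos_z_1 = 0.5, width_1 = 1.5, height_1 = 2.5, pos_x_2 = 10, pos_z_2 = 5.5, radius_2 = 1.5, height_2 = 3, pos_x_3 = 4, pos_y_3 = 7.5, pos_z_3 = 2.5, radius_3 = 2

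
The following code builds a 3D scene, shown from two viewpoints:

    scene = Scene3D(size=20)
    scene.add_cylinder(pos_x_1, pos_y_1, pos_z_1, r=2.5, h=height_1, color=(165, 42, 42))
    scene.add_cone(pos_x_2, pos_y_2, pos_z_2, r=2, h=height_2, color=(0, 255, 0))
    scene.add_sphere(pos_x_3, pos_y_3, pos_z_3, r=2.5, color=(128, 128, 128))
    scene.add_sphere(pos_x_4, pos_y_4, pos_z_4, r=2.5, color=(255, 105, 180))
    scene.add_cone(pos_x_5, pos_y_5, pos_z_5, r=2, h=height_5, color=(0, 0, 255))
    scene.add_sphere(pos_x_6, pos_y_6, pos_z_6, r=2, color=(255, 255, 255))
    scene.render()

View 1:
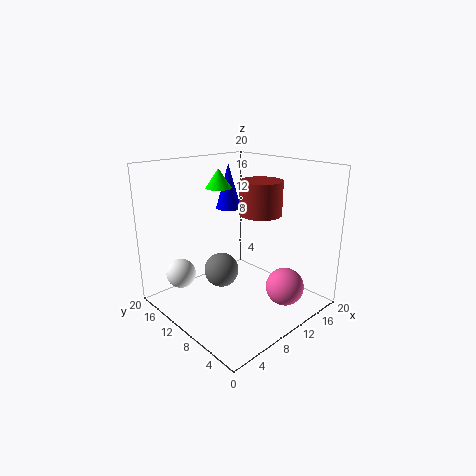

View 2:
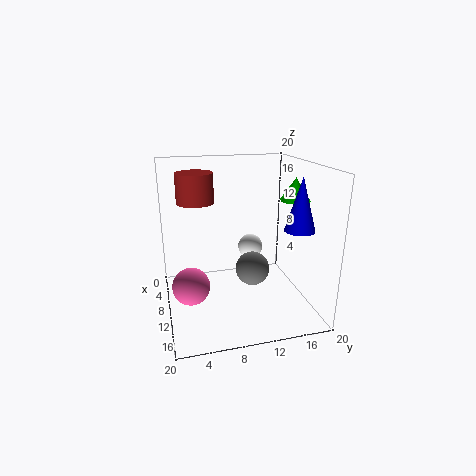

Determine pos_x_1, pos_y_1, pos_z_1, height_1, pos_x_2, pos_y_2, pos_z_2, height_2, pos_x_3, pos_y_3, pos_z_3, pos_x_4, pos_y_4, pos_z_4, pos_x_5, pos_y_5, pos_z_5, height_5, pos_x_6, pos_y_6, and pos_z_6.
pos_x_1 = 8.5, pos_y_1 = 4.5, pos_z_1 = 15, height_1 = 4, pos_x_2 = 12.5, pos_y_2 = 17, pos_z_2 = 15.5, height_2 = 3, pos_x_3 = 9, pos_y_3 = 12.5, pos_z_3 = 4.5, pos_x_4 = 12, pos_y_4 = 3, pos_z_4 = 4.5, pos_x_5 = 14.5, pos_y_5 = 17, pos_z_5 = 12, height_5 = 7, pos_x_6 = 3, pos_y_6 = 14, pos_z_6 = 5.5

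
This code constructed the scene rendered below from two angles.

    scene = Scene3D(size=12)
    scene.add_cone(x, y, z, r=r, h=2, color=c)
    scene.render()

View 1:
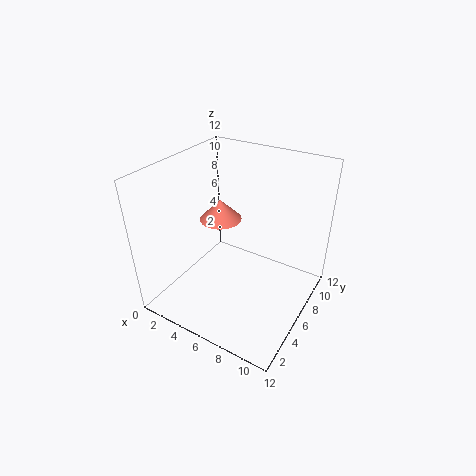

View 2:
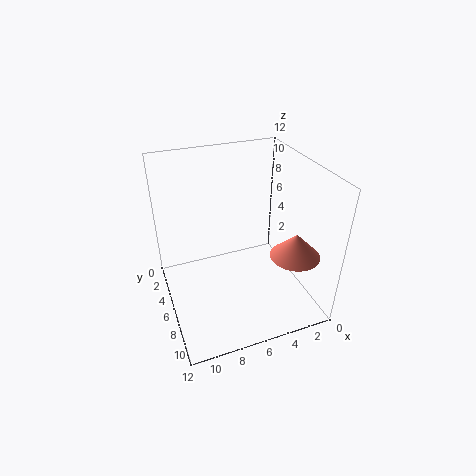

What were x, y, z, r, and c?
x = 2.25
y = 9
z = 5.25
r = 2
c = 'salmon'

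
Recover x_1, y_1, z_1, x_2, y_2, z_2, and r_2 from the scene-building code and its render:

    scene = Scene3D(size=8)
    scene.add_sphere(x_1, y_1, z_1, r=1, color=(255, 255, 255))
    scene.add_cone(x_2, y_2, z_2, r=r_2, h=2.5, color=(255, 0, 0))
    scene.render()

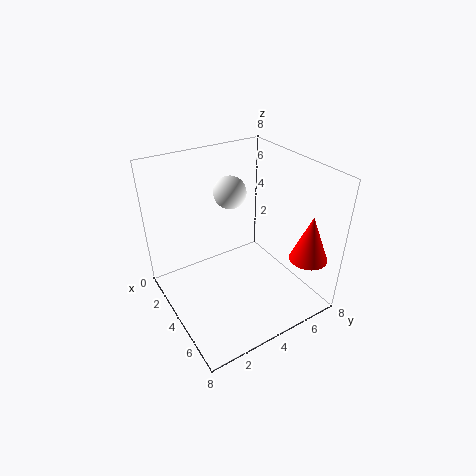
x_1 = 1.5
y_1 = 5
z_1 = 5.5
x_2 = 7
y_2 = 6.5
z_2 = 3.5
r_2 = 1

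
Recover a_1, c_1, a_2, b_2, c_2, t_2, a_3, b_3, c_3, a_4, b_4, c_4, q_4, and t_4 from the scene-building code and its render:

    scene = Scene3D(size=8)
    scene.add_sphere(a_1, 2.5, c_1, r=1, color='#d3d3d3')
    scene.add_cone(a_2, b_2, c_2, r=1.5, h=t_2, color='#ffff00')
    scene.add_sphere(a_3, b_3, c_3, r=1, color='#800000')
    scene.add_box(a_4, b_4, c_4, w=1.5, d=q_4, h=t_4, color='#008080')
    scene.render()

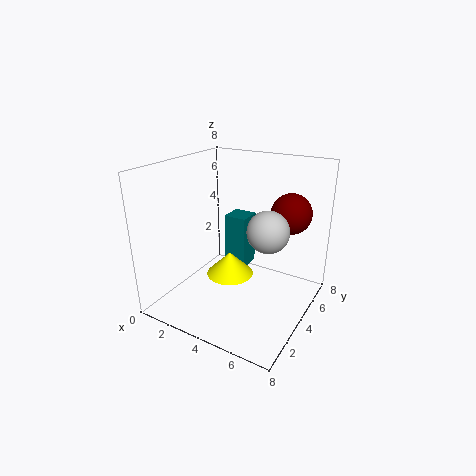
a_1 = 6.5; c_1 = 5.5; a_2 = 2.5; b_2 = 5.5; c_2 = 0.5; t_2 = 1.5; a_3 = 7; b_3 = 4; c_3 = 6; a_4 = 1.5; b_4 = 6.5; c_4 = 0.5; q_4 = 1.5; t_4 = 3.5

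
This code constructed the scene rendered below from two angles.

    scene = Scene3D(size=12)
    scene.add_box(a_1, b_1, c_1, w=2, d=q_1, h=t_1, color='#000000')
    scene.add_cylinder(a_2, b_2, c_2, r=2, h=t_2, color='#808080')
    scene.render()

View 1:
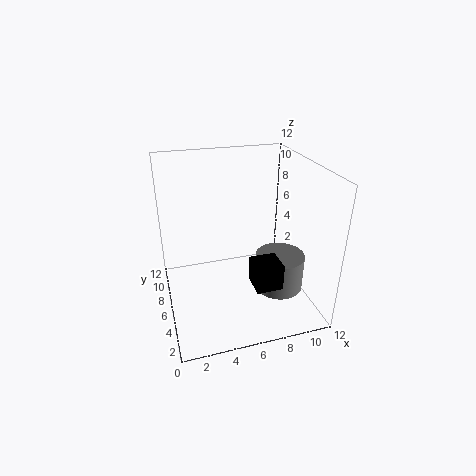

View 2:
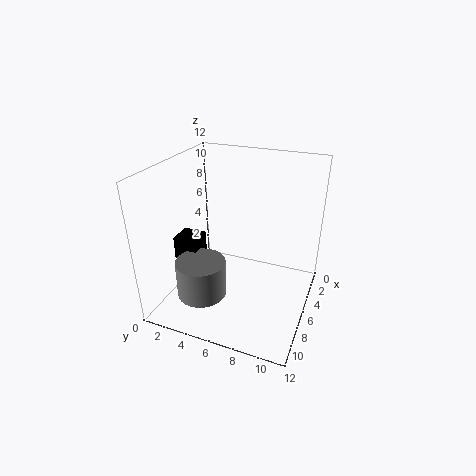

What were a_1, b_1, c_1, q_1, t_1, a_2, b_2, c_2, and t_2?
a_1 = 6, b_1 = 1, c_1 = 4, q_1 = 2, t_1 = 2, a_2 = 9, b_2 = 4, c_2 = 2, t_2 = 3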